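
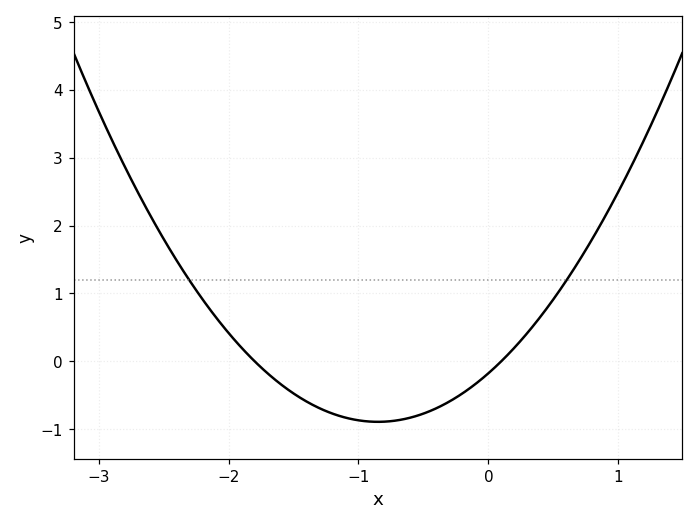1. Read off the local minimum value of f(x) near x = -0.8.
-0.893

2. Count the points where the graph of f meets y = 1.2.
2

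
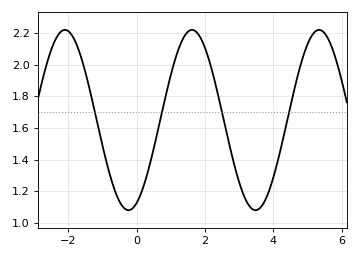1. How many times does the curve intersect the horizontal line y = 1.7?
4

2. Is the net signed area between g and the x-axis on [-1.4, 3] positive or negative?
positive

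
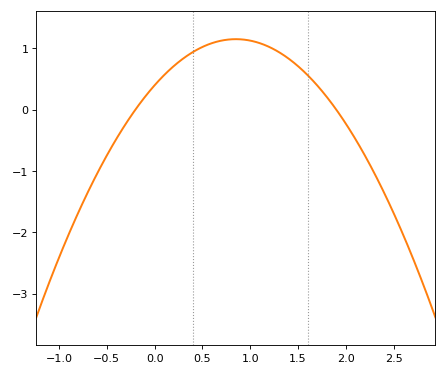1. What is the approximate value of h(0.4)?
0.936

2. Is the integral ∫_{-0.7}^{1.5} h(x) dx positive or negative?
positive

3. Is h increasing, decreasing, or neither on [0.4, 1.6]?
neither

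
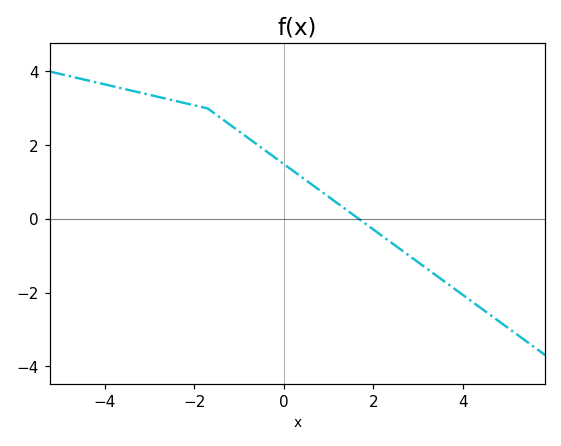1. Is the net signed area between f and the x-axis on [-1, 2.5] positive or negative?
positive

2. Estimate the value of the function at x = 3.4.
-1.6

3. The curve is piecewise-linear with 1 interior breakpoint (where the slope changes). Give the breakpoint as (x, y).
(-1.7, 3)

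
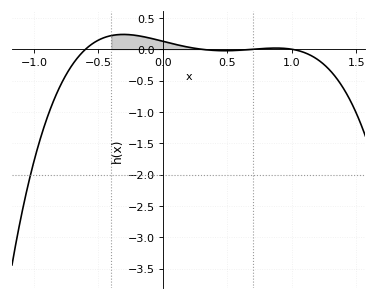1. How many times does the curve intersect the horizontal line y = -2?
1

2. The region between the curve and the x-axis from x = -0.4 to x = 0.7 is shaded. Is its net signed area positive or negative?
positive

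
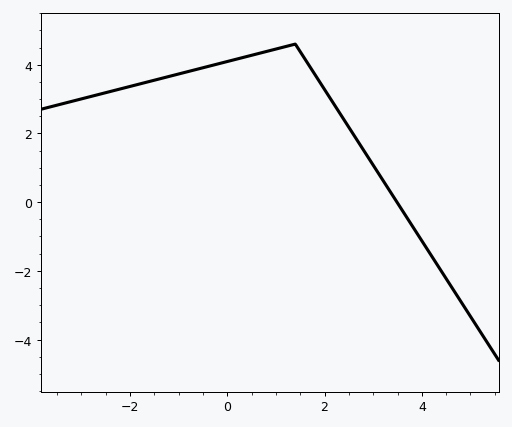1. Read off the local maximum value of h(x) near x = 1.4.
4.6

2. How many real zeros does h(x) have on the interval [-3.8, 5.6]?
1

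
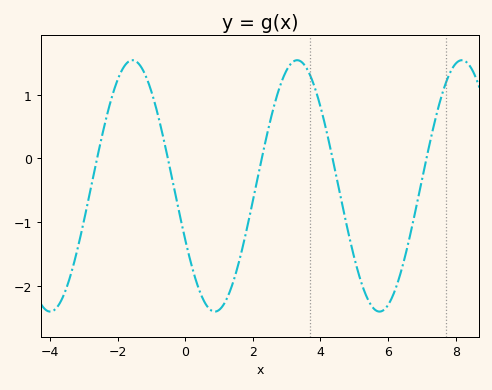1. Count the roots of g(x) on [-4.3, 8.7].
5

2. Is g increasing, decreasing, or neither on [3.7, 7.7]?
neither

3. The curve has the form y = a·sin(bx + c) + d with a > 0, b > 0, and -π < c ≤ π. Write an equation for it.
y = 1.97sin(1.3x - 2.7) - 0.43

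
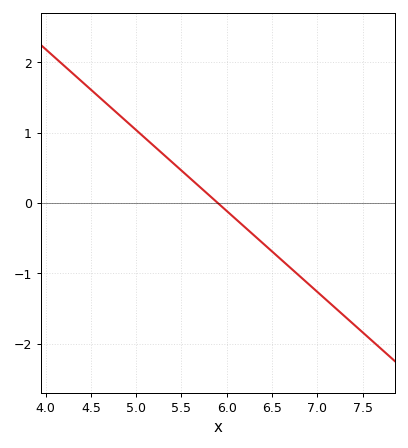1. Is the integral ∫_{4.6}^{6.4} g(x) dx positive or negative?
positive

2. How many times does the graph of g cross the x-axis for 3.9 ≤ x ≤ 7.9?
1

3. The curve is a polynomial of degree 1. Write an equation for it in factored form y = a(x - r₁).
y = -1.15(x - 5.9)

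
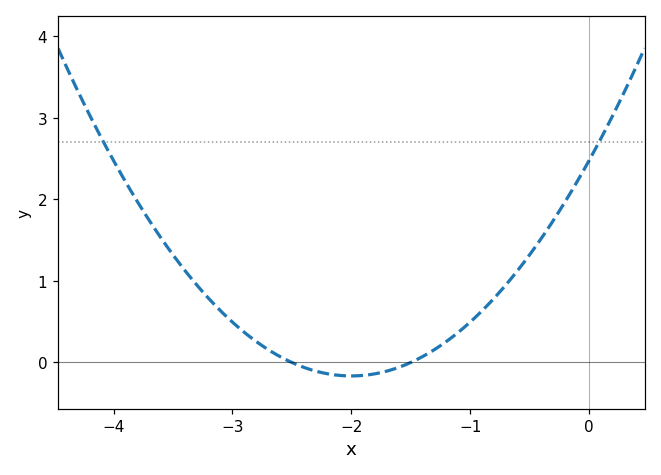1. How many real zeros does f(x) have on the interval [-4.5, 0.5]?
2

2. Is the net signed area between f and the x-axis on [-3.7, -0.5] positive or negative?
positive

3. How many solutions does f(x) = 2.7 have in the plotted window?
2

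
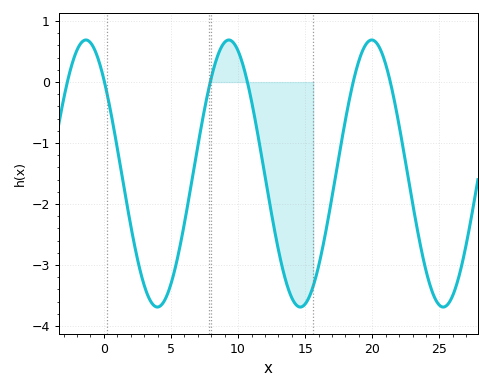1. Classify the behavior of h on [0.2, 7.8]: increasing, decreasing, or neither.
neither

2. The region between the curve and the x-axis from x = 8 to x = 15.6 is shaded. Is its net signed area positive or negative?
negative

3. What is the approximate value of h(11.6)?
-1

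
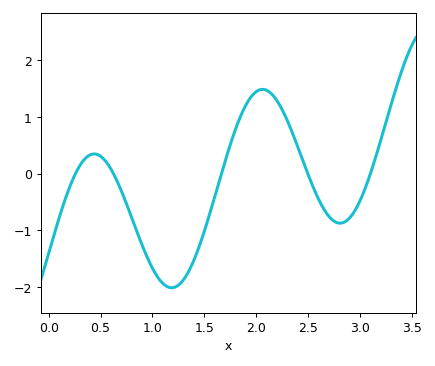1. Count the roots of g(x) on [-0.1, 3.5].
5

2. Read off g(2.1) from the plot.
1.5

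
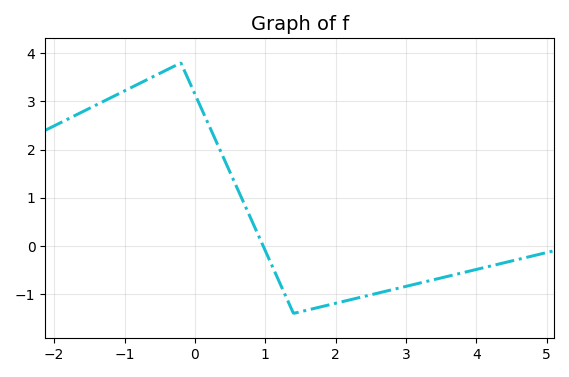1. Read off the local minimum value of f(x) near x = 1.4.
-1.4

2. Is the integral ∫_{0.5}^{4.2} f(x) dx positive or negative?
negative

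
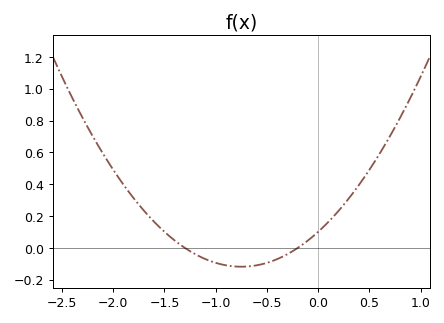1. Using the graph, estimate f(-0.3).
-0.039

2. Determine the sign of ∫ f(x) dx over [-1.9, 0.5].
positive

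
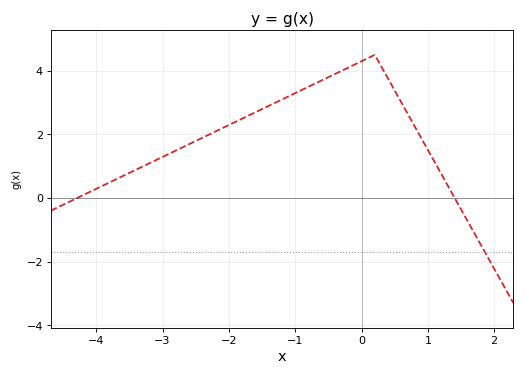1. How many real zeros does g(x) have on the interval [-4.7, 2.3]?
2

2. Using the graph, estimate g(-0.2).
4.1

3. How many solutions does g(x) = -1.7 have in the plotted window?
1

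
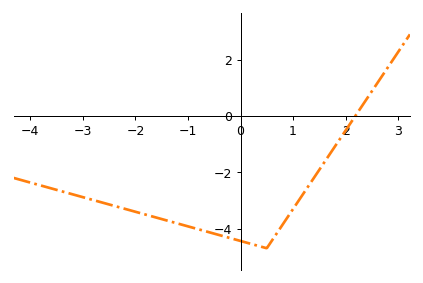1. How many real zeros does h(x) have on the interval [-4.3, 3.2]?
1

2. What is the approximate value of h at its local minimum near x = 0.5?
-4.7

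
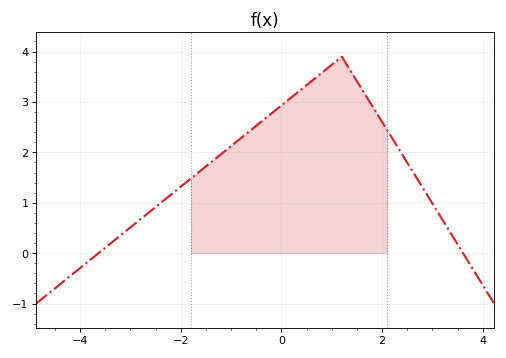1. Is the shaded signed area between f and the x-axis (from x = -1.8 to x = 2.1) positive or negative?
positive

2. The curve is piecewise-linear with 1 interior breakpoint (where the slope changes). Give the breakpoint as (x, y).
(1.2, 3.9)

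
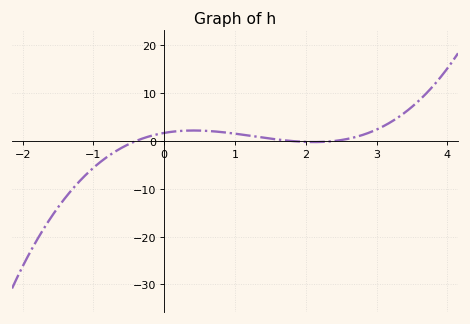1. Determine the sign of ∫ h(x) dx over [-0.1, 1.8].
positive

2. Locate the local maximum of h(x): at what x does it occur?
0.414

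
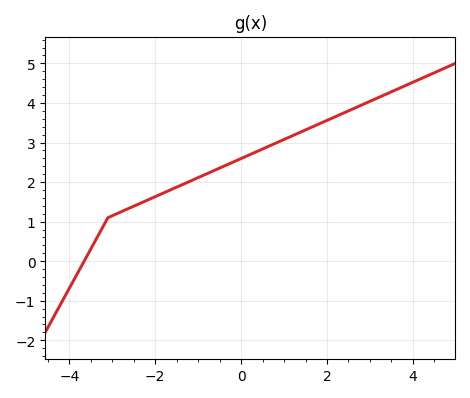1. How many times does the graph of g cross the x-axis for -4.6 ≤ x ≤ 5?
1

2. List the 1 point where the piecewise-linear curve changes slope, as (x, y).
(-3.1, 1.1)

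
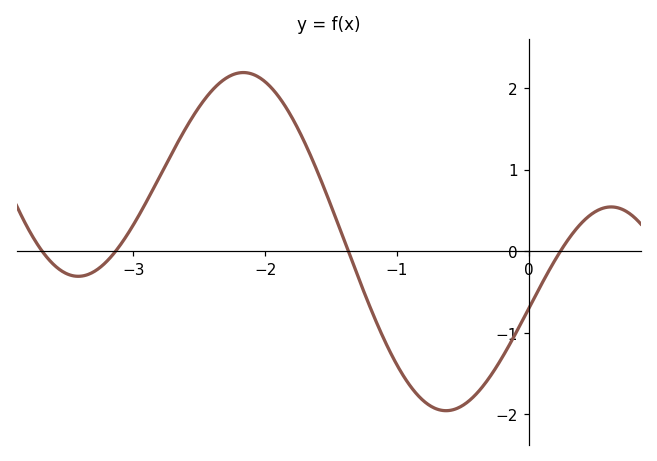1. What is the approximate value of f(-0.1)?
-1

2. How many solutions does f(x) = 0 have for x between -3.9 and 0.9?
4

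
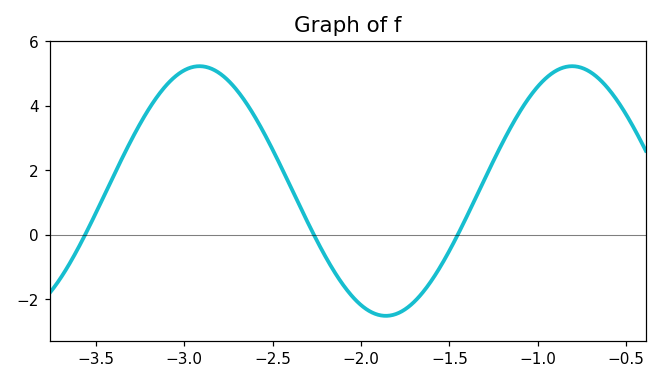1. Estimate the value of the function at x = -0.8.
5.2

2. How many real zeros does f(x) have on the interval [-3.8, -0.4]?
3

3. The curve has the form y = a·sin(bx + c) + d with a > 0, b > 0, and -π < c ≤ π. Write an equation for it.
y = 3.87sin(3x - 2.3) + 1.36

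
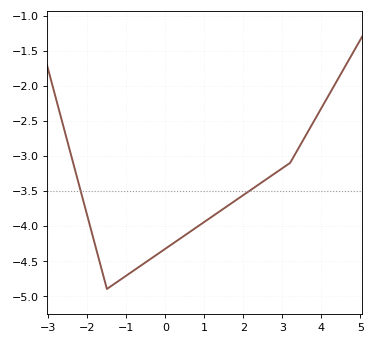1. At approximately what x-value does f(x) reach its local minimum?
-1.5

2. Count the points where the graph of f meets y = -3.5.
2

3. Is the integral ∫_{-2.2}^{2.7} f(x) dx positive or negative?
negative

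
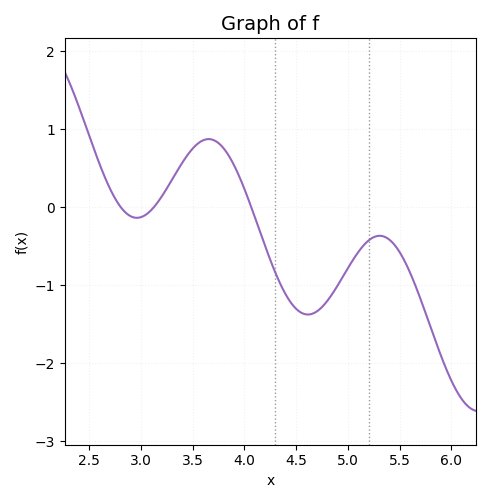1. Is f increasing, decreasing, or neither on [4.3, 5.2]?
neither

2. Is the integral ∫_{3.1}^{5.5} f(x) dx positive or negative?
negative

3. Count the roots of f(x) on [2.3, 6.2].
3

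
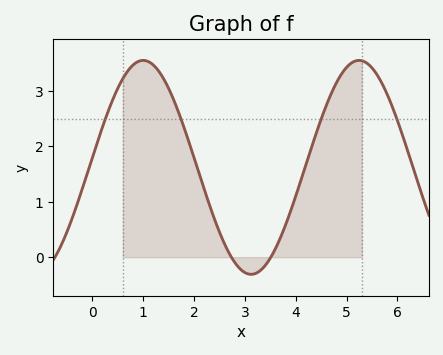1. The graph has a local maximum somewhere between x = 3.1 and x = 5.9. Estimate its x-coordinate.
5.2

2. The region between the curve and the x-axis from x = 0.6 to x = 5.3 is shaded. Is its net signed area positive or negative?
positive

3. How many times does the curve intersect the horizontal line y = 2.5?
4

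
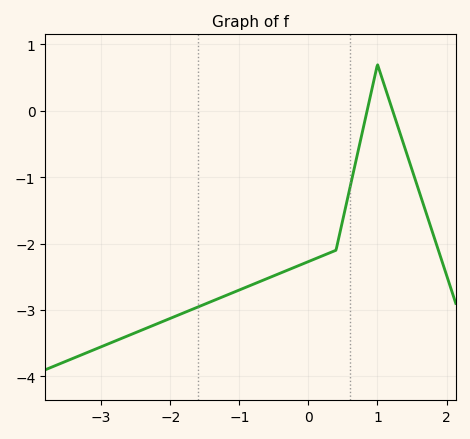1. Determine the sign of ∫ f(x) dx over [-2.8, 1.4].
negative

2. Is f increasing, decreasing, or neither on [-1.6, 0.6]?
increasing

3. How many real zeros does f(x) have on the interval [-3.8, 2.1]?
2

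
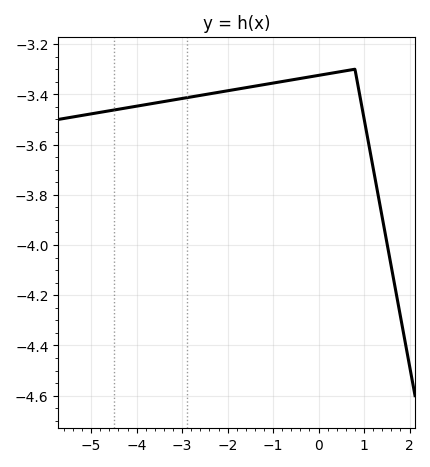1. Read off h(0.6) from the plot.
-3.3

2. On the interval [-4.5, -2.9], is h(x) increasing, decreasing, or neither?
increasing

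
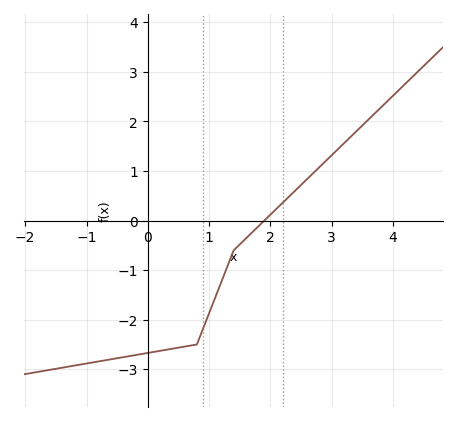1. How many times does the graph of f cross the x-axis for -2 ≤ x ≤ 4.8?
1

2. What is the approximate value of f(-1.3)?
-2.95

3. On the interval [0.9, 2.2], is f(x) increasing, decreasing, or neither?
increasing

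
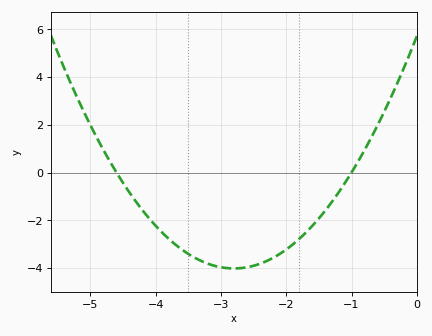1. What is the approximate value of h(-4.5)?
-0.434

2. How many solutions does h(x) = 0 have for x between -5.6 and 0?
2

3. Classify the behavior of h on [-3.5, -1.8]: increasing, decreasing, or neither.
neither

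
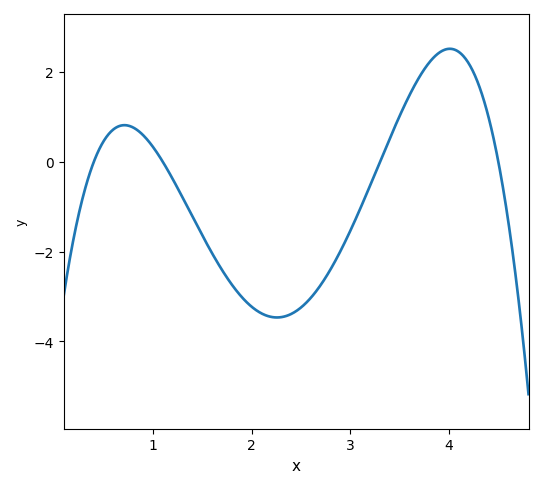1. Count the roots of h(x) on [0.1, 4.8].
4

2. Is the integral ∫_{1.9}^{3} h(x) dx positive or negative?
negative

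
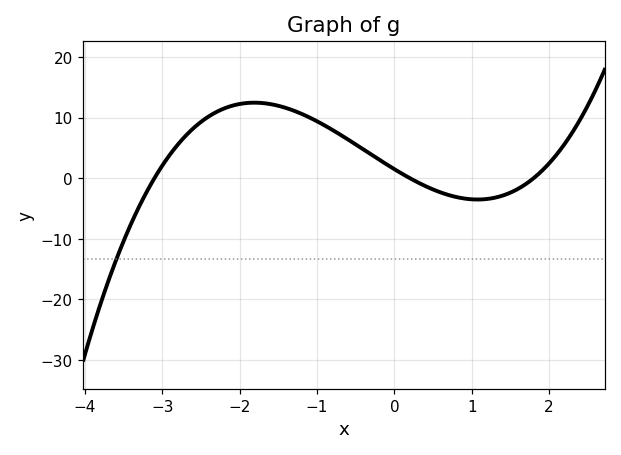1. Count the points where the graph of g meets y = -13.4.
1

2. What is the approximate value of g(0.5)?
-1.87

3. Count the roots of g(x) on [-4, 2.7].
3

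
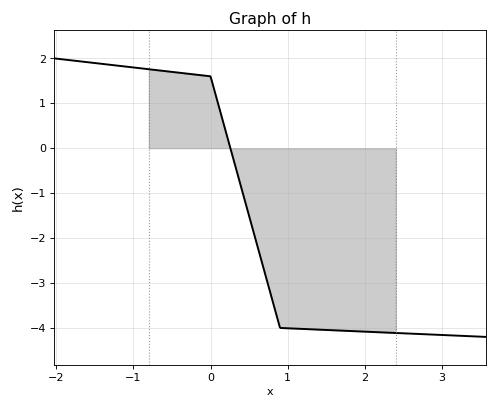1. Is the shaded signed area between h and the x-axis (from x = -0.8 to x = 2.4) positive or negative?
negative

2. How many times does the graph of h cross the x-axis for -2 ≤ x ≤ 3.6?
1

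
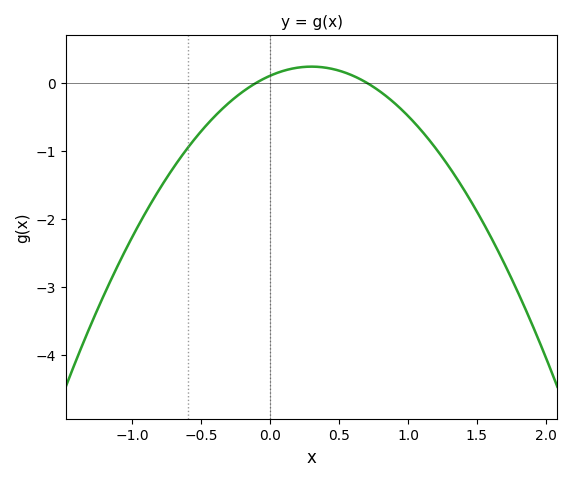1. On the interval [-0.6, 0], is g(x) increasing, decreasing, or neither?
increasing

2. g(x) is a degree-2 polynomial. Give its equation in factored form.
y = -1.48(x + 0.1)(x - 0.7)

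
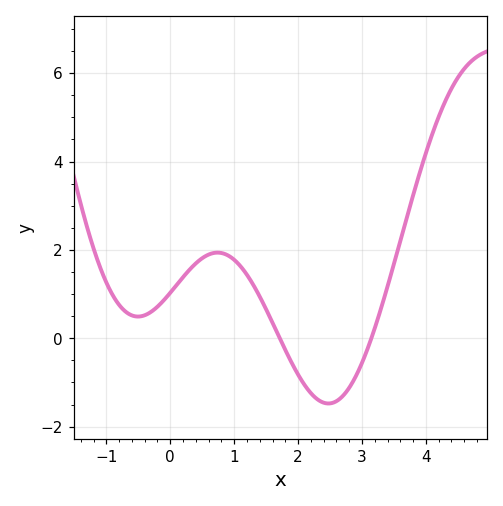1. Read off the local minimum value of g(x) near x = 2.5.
-1.4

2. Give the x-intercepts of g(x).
1.7, 3.1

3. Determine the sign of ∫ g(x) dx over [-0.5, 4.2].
positive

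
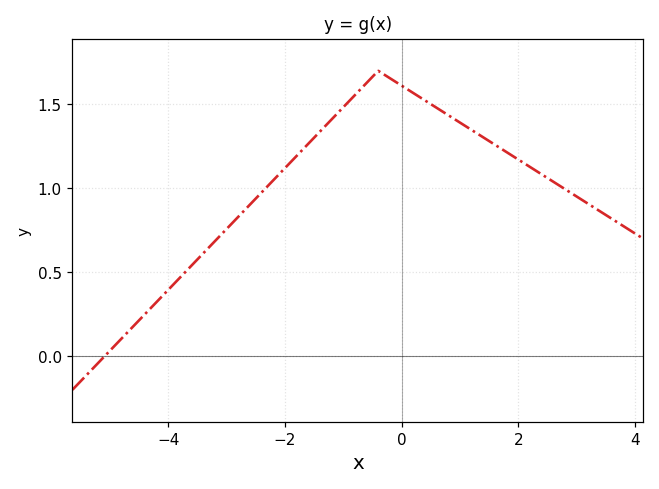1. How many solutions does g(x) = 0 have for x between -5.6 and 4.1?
1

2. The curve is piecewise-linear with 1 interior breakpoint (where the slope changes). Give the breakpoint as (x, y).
(-0.4, 1.7)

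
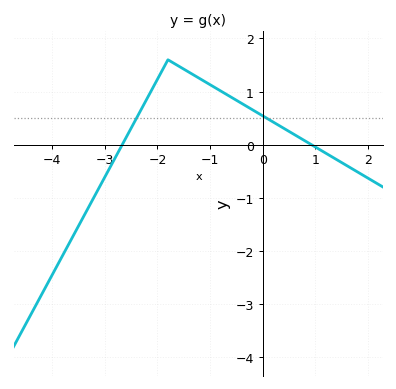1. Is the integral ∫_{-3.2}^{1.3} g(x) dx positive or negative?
positive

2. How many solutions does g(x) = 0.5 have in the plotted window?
2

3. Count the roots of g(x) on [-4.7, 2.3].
2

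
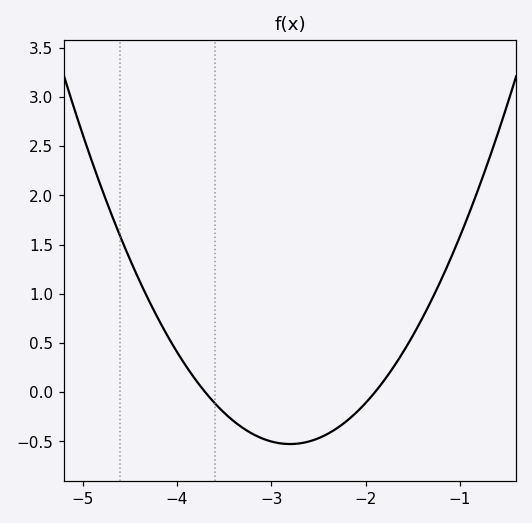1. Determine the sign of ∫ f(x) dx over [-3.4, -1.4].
negative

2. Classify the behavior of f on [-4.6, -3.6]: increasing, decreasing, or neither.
decreasing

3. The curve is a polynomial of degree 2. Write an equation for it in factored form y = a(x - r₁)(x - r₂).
y = 0.65(x + 3.7)(x + 1.9)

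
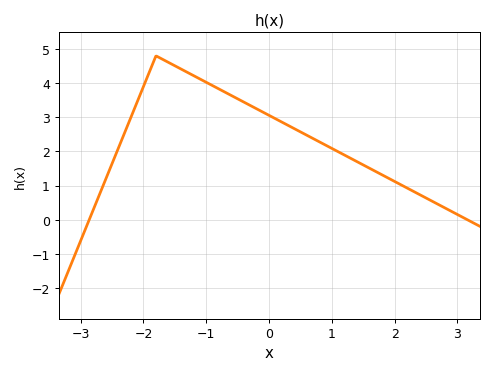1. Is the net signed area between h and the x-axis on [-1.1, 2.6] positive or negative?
positive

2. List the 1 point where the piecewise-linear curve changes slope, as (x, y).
(-1.8, 4.8)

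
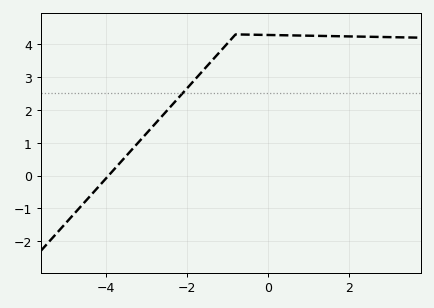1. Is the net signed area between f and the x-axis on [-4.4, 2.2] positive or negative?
positive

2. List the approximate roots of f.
-4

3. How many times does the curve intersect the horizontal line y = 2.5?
1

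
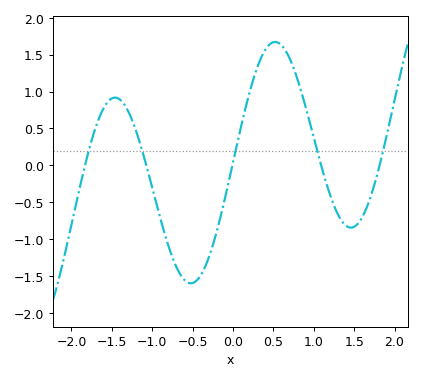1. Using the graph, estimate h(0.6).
1.63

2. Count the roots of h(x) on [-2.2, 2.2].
5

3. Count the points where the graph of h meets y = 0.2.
5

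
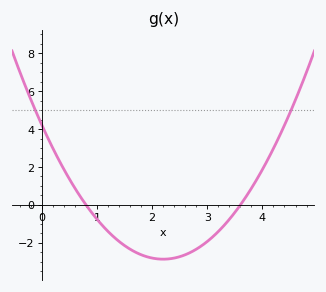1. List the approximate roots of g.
0.8, 3.6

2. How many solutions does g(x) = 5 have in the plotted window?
2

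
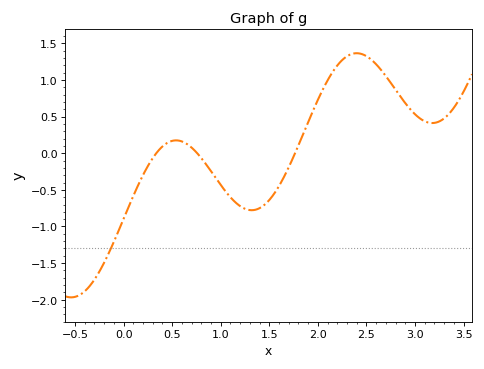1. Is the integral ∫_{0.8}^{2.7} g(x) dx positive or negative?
positive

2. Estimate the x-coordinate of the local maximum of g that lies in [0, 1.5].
0.541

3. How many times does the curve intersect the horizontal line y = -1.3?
1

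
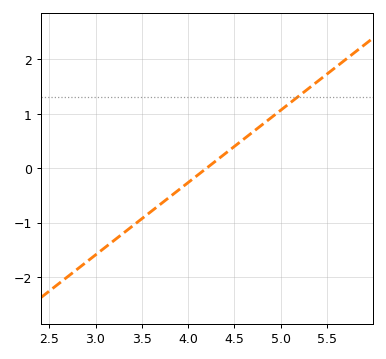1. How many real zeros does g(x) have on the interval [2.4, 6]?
1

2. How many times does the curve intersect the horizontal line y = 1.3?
1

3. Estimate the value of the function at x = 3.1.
-1.5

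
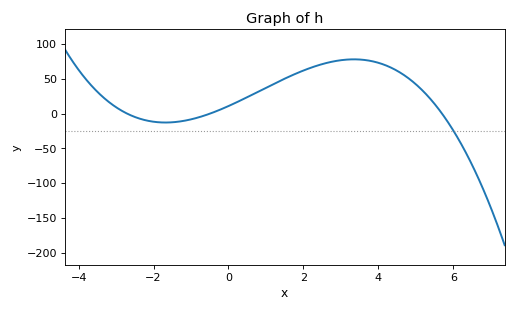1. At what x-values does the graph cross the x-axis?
-2.7, -0.5, 5.7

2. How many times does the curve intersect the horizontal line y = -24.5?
1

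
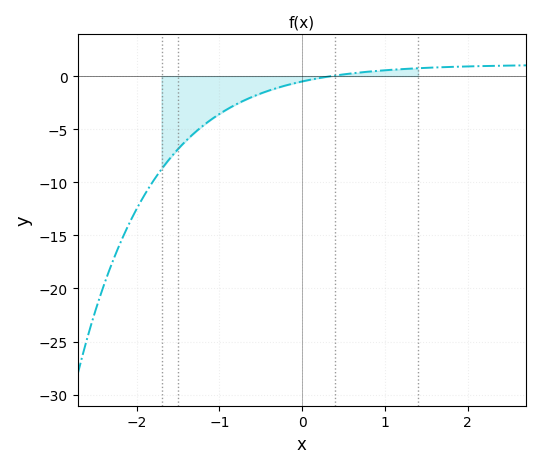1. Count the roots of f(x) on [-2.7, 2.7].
1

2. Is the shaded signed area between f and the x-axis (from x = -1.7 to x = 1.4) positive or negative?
negative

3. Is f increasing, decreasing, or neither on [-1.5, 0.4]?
increasing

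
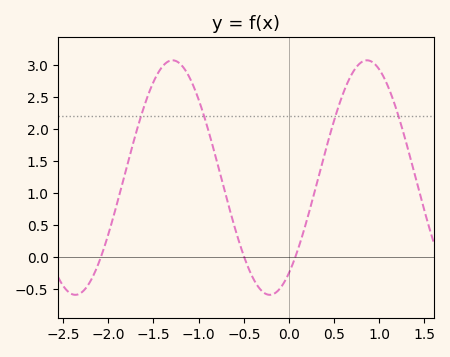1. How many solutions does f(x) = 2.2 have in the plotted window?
4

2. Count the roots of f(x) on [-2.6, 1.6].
3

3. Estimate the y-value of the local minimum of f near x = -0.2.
-0.6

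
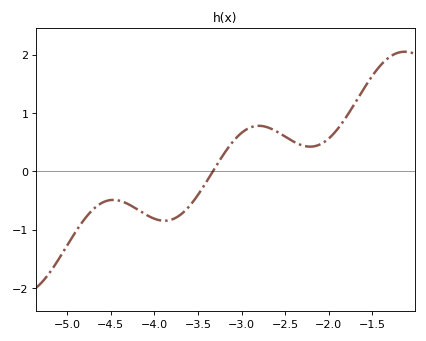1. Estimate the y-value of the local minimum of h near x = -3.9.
-0.846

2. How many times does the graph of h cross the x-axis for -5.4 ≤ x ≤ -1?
1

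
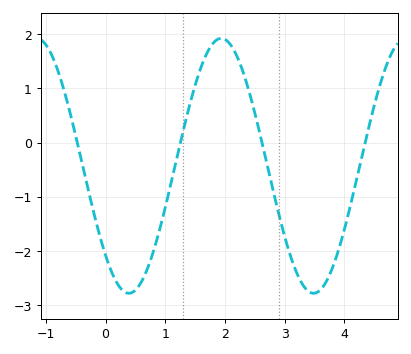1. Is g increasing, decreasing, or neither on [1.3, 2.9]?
neither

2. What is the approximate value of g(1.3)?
0.2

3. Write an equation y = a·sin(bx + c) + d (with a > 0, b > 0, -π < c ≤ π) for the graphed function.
y = 2.35sin(2x - 2.4) - 0.43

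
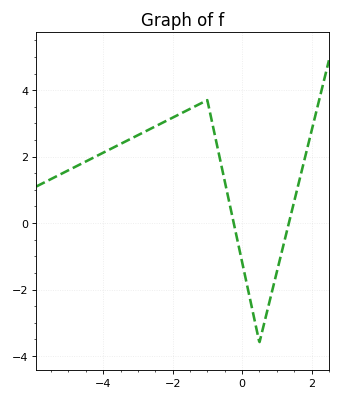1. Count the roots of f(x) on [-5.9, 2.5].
2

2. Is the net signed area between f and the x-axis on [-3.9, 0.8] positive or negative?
positive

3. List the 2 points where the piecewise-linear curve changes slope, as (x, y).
(-1, 3.7); (0.5, -3.6)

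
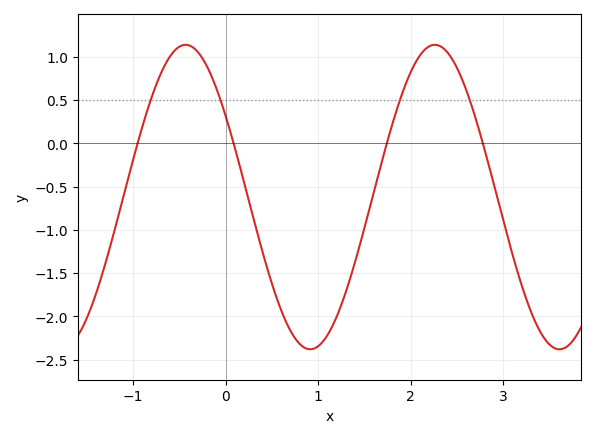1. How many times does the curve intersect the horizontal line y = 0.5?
4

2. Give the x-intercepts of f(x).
-1, 0.1, 1.7, 2.8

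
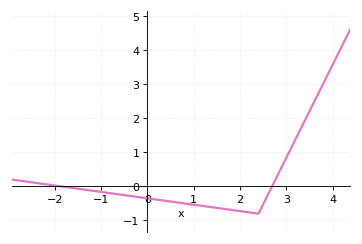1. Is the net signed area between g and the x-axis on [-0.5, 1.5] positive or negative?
negative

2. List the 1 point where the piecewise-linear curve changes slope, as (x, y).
(2.4, -0.8)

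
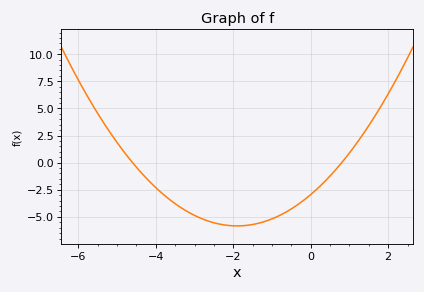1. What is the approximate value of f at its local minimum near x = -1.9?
-5.8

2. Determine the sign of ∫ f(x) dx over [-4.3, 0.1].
negative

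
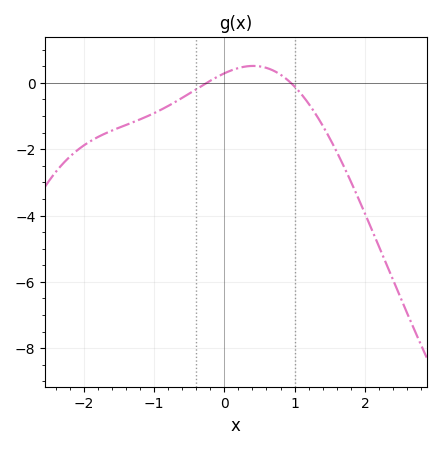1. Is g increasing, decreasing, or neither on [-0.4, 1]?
neither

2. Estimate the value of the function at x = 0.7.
0.37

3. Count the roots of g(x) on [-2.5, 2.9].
2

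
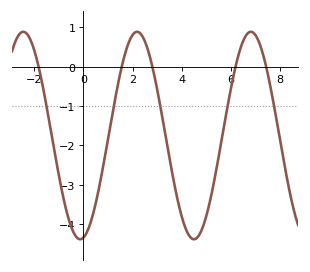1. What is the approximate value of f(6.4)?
0.502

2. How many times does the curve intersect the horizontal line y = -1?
5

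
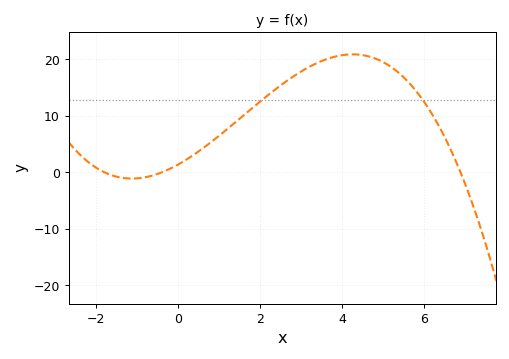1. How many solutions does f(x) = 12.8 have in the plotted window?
2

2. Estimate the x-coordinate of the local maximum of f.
4.26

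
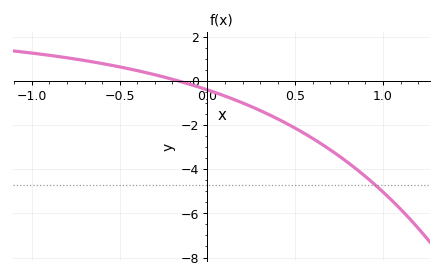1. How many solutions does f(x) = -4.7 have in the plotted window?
1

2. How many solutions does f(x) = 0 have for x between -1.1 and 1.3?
1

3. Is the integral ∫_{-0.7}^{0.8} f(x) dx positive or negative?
negative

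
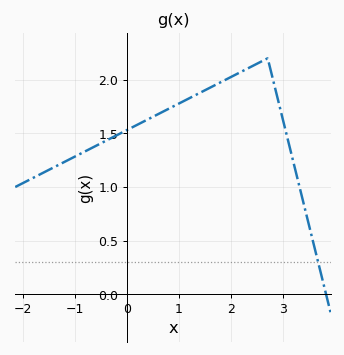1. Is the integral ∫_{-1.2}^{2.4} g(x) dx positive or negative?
positive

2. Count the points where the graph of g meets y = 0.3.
1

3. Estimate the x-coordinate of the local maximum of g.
2.7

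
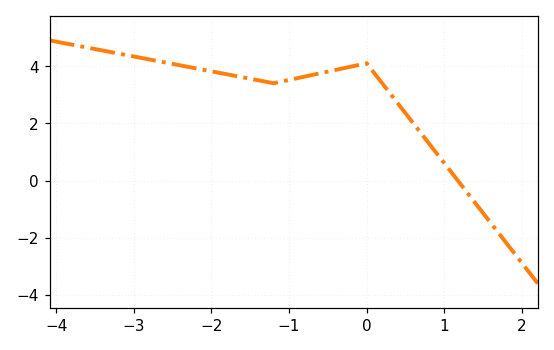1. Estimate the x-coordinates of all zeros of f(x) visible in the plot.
1.2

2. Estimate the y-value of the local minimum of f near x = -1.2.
3.4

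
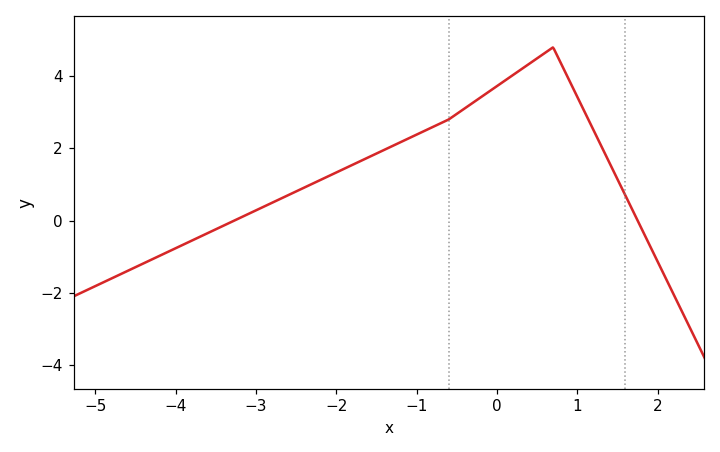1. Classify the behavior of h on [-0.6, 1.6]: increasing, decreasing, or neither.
neither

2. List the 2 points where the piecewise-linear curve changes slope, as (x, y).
(-0.6, 2.8); (0.7, 4.8)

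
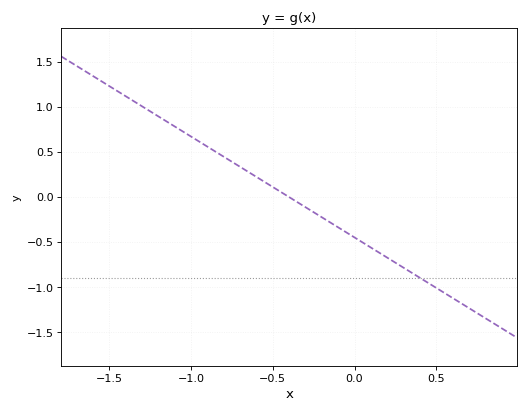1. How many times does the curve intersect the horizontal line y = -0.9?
1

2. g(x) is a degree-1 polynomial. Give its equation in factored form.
y = -1.12(x + 0.4)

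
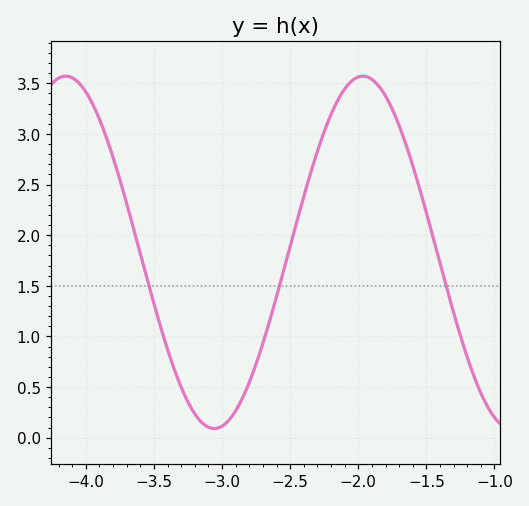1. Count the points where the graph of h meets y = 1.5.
3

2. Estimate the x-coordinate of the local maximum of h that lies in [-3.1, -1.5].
-1.97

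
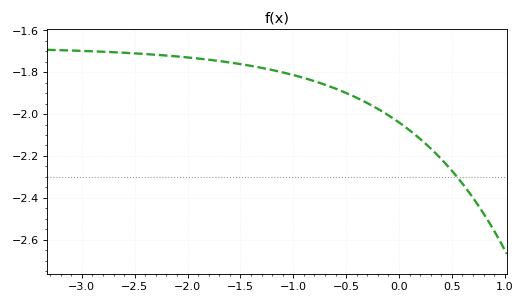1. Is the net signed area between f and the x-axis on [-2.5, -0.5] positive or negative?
negative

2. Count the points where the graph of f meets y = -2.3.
1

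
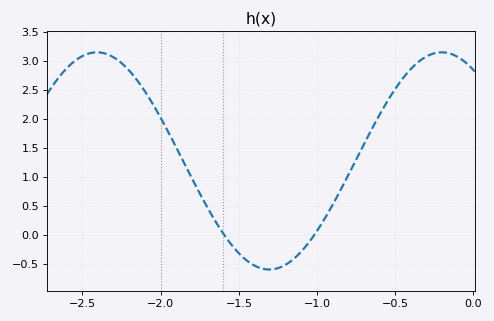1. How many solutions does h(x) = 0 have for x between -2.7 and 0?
2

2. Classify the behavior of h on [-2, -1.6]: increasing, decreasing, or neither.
decreasing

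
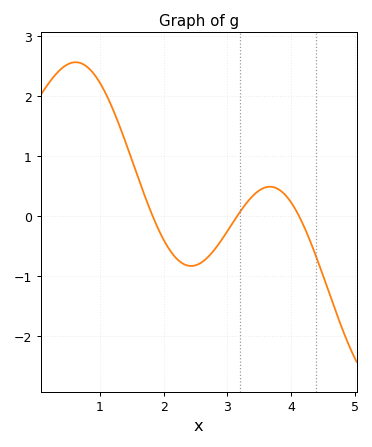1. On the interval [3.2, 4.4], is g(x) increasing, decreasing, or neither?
neither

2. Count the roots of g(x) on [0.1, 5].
3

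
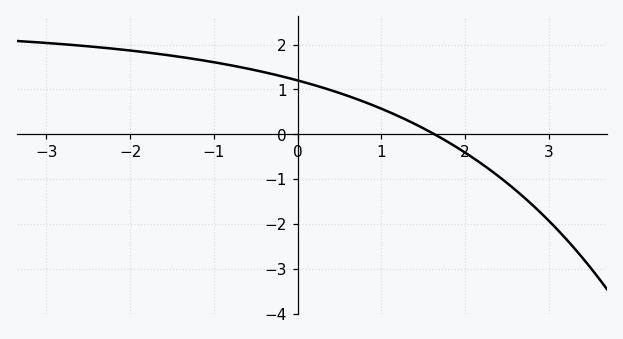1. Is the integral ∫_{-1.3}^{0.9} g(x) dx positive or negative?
positive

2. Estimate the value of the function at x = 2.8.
-1.57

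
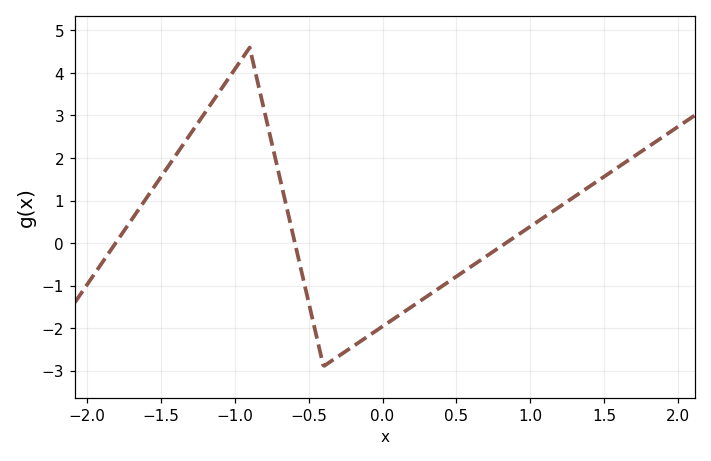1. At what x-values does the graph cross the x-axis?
-1.81, -0.593, 0.836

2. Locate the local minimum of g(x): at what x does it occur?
-0.399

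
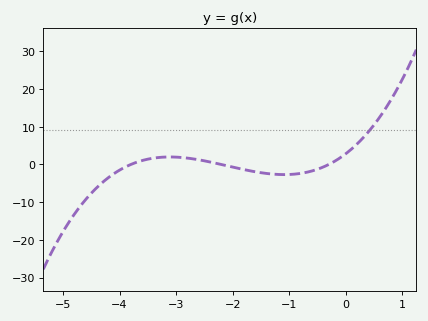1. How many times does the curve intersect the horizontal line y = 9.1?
1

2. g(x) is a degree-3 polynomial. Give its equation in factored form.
y = 1.13(x + 3.8)(x + 2.2)(x + 0.3)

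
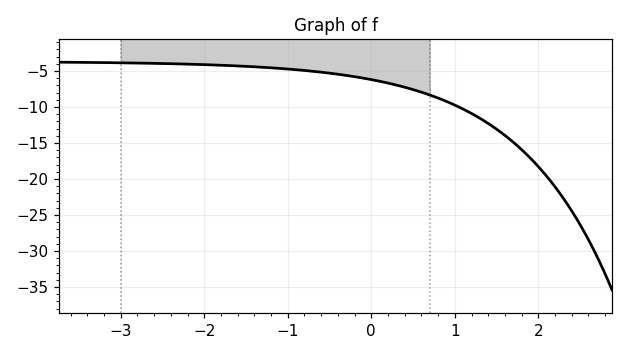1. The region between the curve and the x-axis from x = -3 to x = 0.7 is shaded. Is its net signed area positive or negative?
negative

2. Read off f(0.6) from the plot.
-8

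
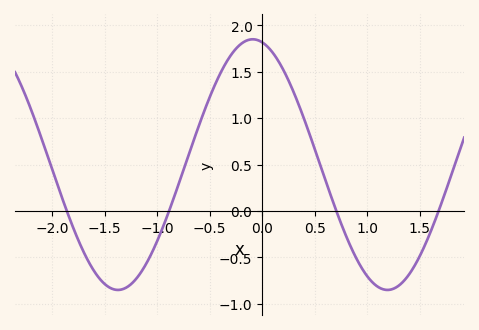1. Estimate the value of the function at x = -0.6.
0.95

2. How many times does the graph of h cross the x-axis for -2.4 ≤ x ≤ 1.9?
4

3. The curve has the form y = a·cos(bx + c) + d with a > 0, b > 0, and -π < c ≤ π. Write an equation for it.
y = 1.35cos(2.5x + 0.22) + 0.5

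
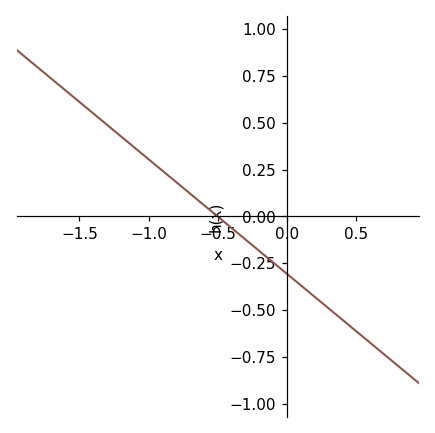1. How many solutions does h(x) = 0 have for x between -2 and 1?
1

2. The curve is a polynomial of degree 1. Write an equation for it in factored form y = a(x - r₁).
y = -0.61(x + 0.5)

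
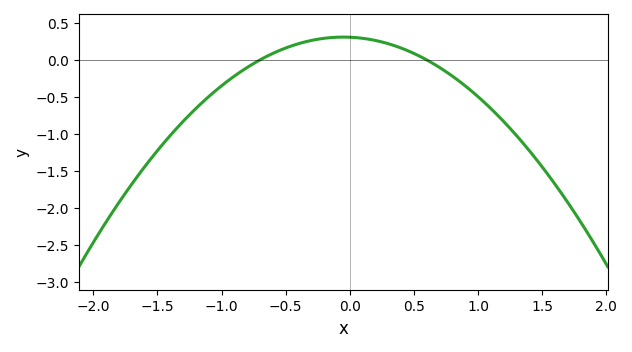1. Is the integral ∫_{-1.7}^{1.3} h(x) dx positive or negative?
negative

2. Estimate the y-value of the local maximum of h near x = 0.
0.3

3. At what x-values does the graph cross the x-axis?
-0.7, 0.6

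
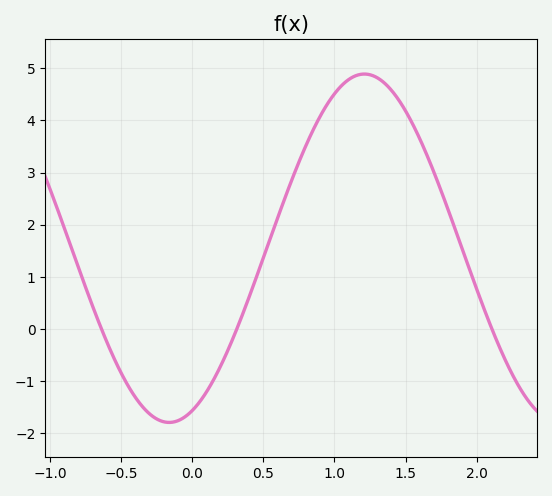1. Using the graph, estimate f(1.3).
4.82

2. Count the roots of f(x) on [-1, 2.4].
3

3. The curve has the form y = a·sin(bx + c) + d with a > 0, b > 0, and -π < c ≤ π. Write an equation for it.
y = 3.34sin(2.29x - 1.2) + 1.55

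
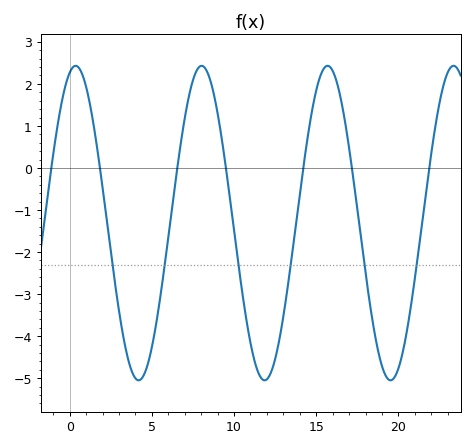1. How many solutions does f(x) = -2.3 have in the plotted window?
6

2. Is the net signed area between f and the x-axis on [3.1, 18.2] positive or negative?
negative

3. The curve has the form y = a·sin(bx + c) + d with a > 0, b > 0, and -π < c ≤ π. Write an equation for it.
y = 3.74sin(0.82x + 1.27) - 1.31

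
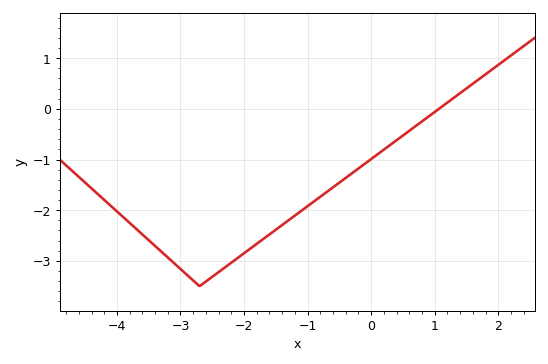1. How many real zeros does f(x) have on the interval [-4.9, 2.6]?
1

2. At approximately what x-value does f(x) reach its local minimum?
-2.7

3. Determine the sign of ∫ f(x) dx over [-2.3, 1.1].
negative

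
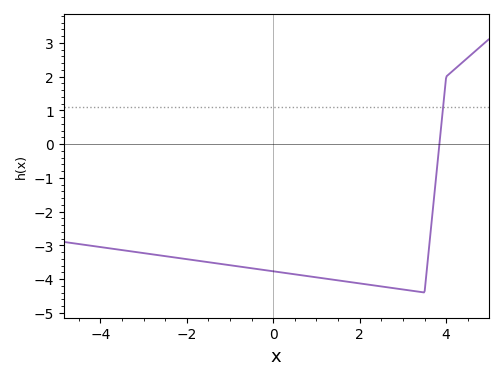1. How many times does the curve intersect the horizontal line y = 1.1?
1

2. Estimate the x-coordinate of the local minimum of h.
3.5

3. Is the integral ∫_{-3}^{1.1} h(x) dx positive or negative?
negative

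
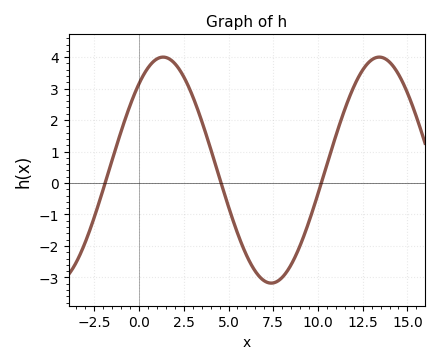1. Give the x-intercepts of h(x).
-1.9, 4.59, 10.2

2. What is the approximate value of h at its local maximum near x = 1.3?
4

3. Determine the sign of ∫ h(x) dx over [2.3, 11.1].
negative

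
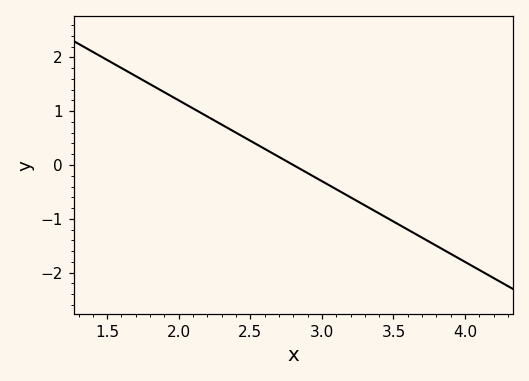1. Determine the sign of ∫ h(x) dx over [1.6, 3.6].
positive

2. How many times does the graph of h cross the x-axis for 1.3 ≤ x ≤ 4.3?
1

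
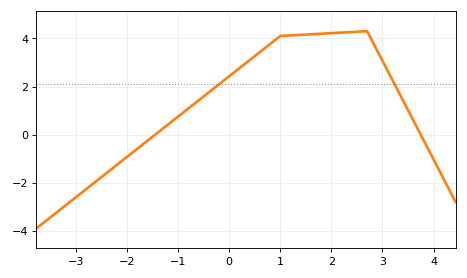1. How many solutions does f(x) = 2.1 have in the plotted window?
2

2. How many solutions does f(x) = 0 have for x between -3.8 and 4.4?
2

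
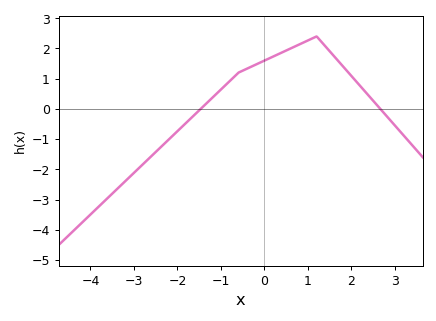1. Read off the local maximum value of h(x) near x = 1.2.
2.4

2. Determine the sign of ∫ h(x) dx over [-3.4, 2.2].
positive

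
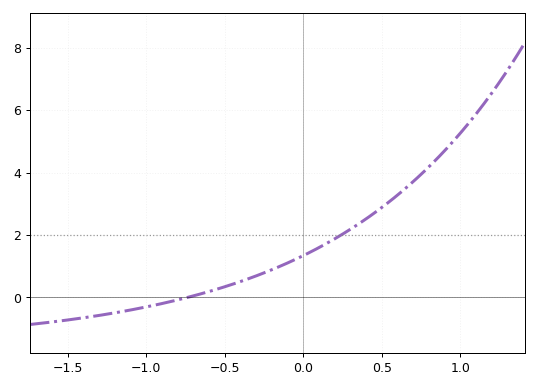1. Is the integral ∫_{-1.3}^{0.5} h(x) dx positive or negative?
positive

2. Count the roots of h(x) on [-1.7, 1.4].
1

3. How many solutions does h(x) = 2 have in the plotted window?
1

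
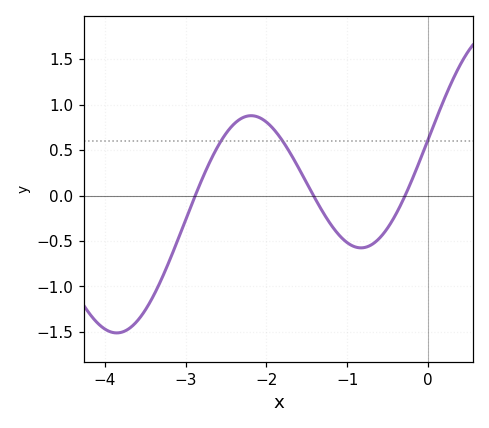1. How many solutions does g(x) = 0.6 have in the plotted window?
3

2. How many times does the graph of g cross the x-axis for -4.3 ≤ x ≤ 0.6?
3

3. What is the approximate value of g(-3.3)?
-0.9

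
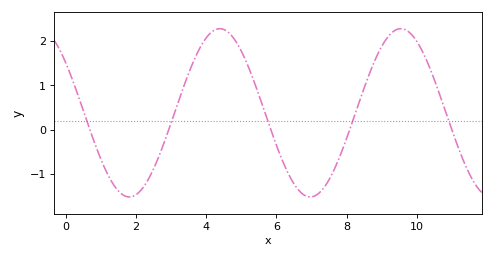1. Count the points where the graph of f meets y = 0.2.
5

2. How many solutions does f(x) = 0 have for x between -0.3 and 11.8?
5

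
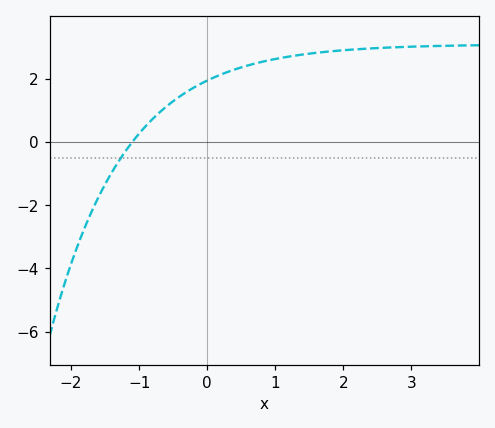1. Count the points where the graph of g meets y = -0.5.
1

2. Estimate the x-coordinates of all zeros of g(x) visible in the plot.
-1.1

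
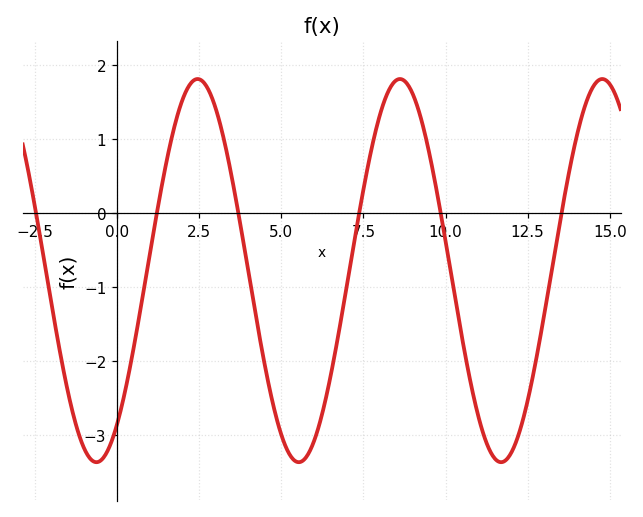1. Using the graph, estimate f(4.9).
-2.85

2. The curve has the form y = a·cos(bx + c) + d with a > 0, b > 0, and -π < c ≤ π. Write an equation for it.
y = 2.59cos(1.02x - 2.5) - 0.78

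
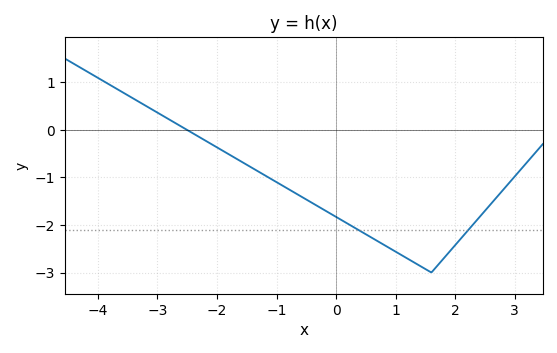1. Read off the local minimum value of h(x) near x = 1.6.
-3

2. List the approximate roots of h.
-2.6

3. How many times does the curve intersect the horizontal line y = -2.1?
2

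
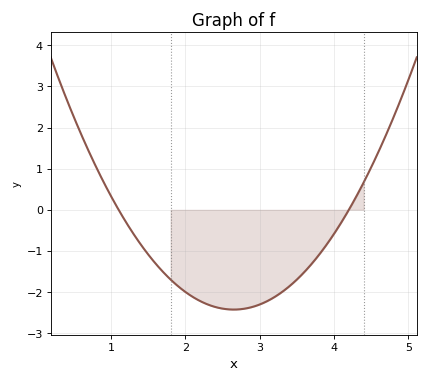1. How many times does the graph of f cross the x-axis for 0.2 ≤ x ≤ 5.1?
2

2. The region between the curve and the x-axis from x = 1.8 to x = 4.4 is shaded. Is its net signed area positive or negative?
negative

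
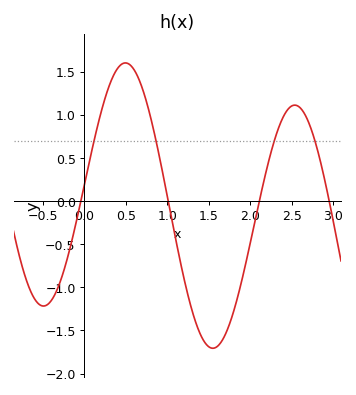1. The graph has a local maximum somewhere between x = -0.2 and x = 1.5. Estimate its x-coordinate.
0.493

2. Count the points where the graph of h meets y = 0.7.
4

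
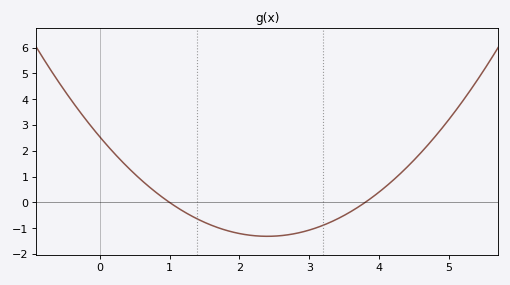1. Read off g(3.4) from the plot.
-0.643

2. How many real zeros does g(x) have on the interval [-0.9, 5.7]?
2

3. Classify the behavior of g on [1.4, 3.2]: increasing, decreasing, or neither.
neither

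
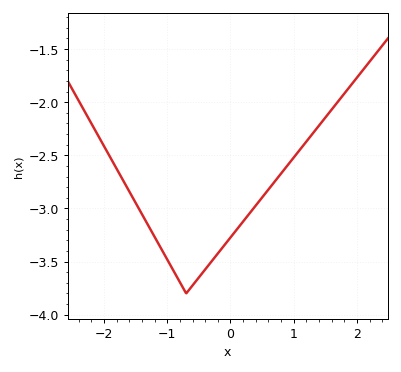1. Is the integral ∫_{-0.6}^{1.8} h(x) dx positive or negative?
negative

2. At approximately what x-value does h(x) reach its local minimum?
-0.7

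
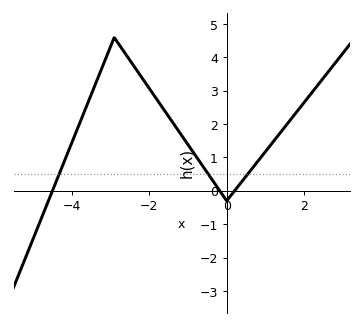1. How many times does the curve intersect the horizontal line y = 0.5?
3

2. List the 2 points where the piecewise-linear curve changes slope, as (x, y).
(-2.9, 4.6); (0, -0.3)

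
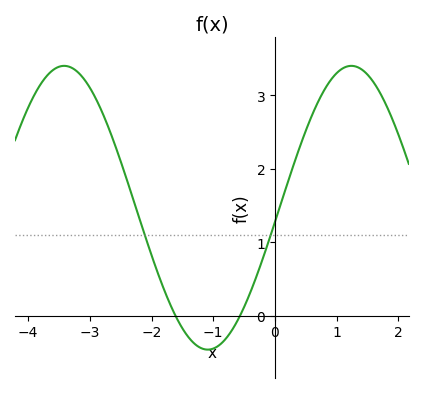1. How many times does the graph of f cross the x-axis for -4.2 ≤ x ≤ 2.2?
2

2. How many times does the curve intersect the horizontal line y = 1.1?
2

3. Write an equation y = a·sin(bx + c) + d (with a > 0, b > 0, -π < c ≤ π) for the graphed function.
y = 1.93sin(1.35x - 0.1) + 1.47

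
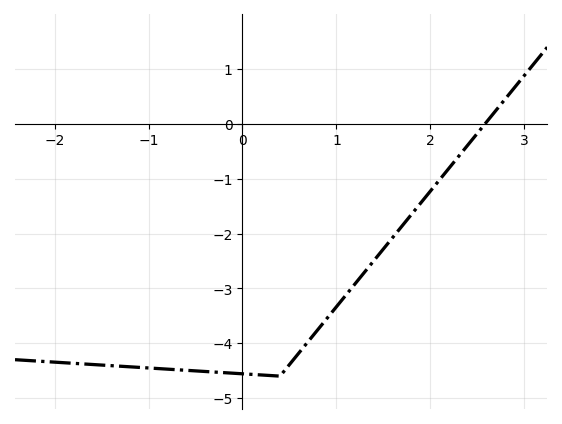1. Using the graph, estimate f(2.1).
-1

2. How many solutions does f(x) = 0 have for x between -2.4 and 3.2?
1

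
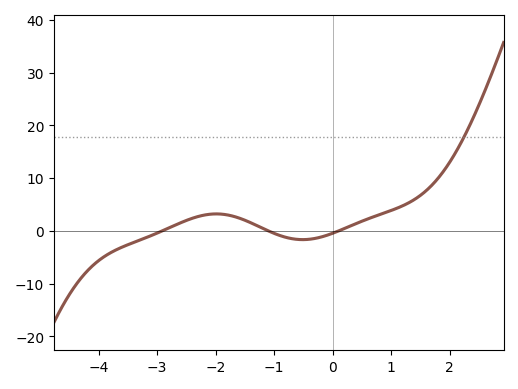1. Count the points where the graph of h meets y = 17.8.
1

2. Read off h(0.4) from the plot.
1.39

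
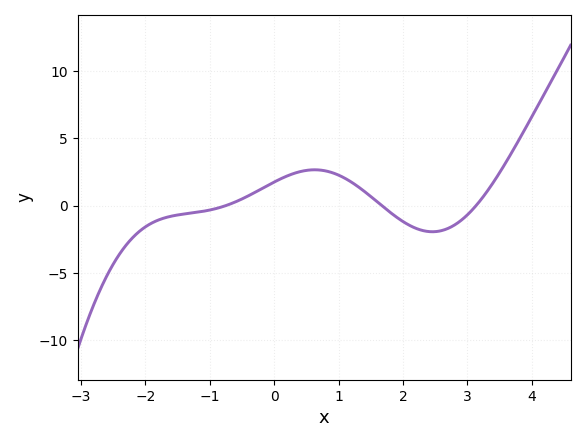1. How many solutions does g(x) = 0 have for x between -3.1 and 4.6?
3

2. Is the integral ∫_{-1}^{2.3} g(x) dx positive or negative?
positive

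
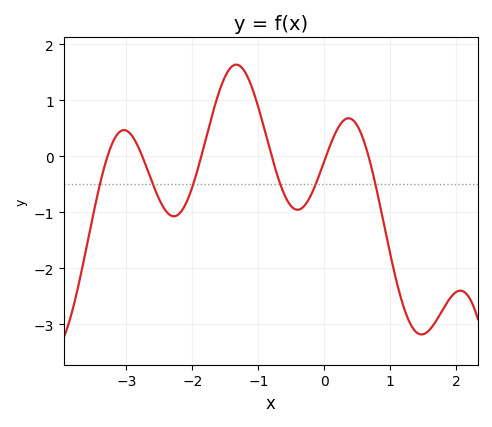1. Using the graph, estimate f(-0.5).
-0.893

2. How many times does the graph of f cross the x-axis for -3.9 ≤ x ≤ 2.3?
6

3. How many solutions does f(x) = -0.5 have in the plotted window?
6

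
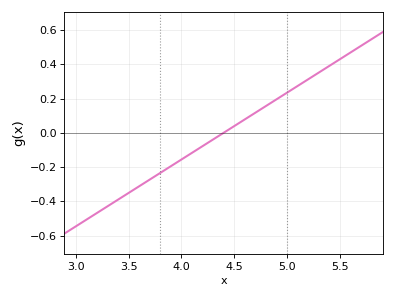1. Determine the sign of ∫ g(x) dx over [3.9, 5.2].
positive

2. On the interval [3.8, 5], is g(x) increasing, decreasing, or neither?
increasing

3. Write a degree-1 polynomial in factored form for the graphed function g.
y = 0.39(x - 4.4)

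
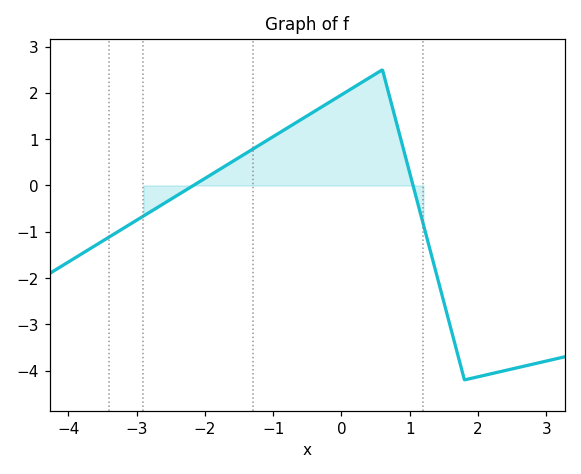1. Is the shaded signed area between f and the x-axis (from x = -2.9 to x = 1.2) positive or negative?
positive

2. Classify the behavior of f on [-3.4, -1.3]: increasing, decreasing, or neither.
increasing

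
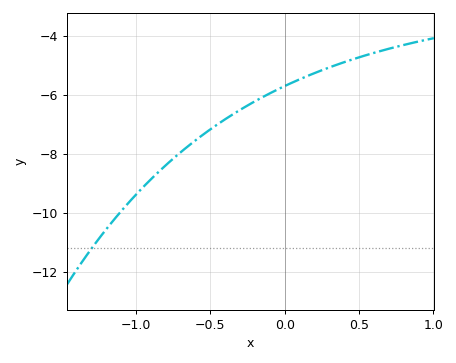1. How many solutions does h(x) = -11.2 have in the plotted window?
1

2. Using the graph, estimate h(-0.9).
-8.87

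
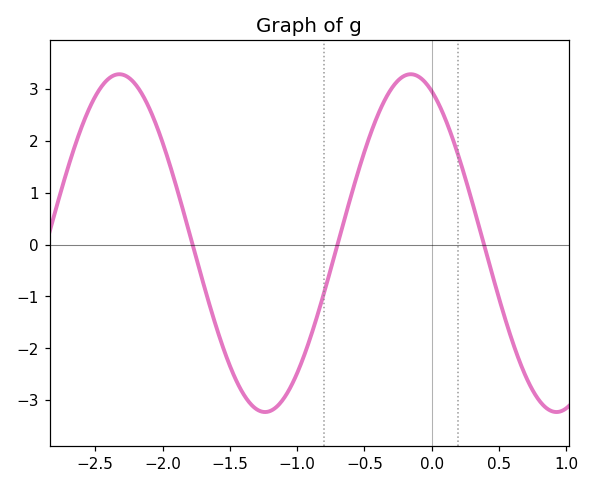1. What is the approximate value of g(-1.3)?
-3.2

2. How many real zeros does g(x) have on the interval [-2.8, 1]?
3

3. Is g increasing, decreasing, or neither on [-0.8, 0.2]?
neither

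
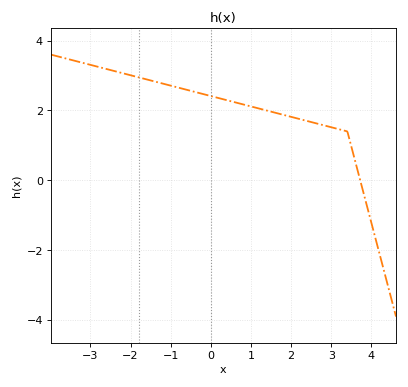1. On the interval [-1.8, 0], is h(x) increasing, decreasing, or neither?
decreasing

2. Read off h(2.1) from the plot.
1.79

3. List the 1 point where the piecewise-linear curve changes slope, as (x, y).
(3.4, 1.4)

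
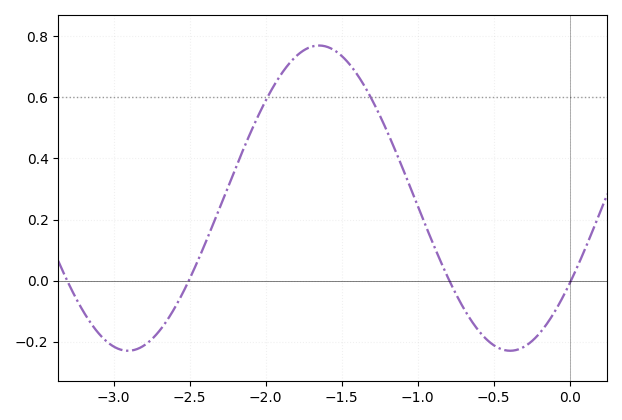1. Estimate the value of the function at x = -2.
0.589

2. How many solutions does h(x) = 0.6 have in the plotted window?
2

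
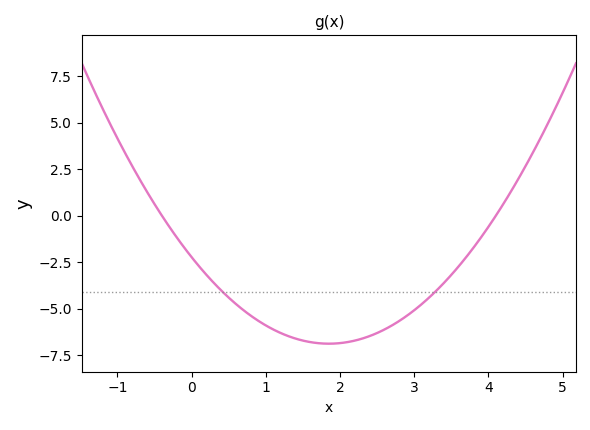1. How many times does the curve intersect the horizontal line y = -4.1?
2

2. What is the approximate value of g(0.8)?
-5.39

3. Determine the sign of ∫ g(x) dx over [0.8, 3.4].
negative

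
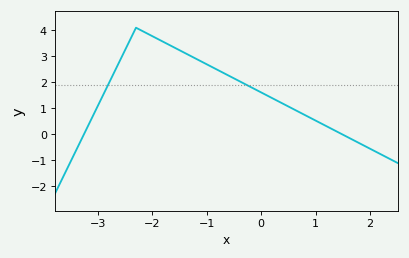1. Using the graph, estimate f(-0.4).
2.04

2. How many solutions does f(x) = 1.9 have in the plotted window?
2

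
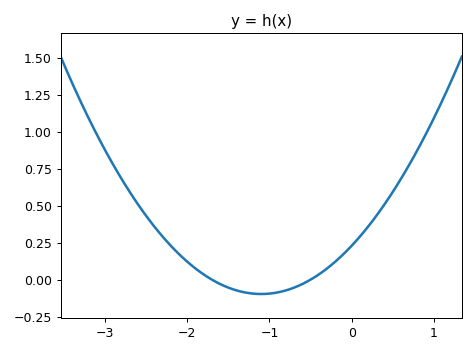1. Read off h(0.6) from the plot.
0.683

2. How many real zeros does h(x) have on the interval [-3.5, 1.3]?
2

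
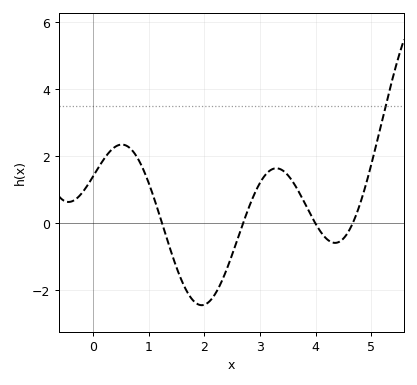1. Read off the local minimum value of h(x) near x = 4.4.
-0.587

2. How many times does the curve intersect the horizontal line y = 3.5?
1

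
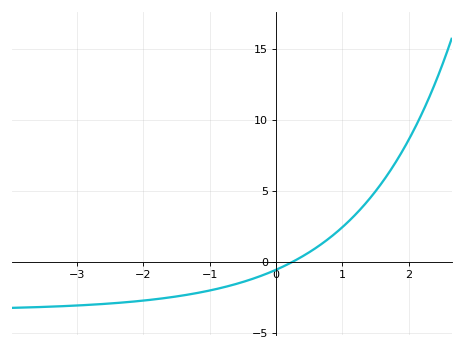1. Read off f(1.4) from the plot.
4.42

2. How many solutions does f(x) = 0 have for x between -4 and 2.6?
1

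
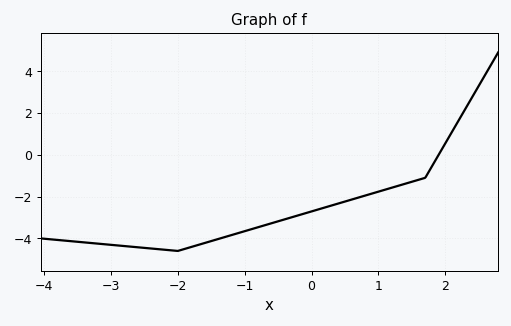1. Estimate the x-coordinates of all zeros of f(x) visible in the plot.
1.9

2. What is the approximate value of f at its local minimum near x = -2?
-4.6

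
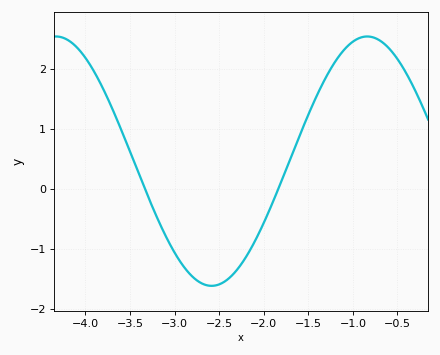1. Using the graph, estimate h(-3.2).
-0.469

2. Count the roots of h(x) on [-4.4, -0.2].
2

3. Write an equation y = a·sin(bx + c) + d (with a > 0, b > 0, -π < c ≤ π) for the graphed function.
y = 2.08sin(1.8x + 3.08) + 0.46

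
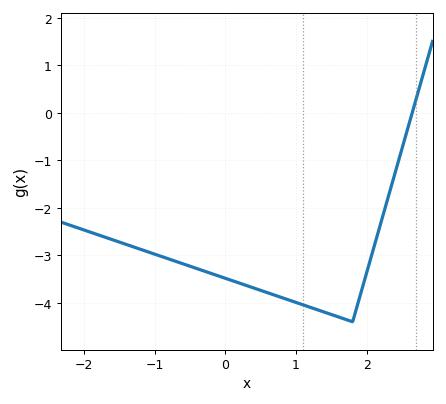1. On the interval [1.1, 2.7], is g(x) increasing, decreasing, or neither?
neither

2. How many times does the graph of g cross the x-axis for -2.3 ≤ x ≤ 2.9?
1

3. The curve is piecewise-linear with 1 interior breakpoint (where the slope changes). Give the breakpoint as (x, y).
(1.8, -4.4)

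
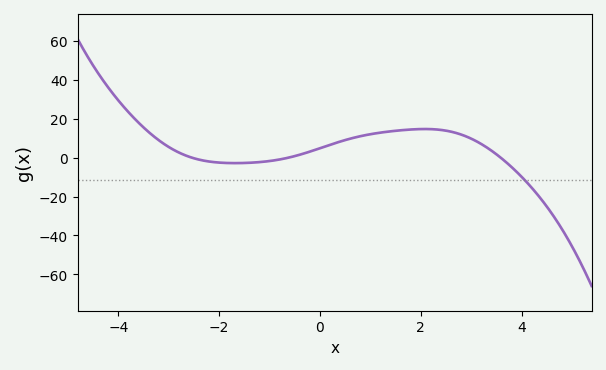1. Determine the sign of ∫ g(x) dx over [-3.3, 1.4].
positive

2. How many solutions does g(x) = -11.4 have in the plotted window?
1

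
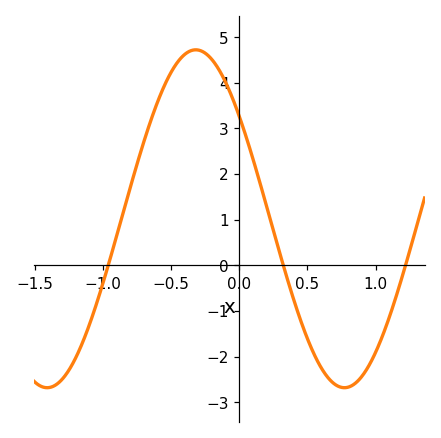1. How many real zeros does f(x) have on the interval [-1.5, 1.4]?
3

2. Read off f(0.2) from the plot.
1.3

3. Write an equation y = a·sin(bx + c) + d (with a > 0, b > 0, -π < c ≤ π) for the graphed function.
y = 3.7sin(2.9x + 2.5) + 1.02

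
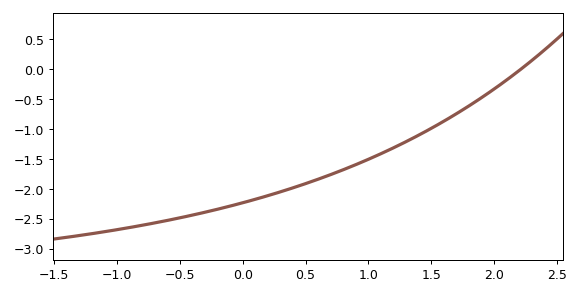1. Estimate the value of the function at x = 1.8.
-0.61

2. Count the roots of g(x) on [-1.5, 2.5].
1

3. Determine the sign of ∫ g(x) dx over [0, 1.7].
negative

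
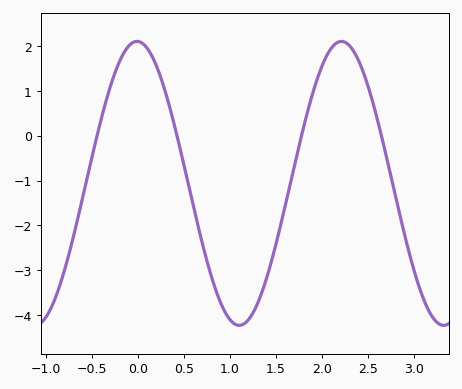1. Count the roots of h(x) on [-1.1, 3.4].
4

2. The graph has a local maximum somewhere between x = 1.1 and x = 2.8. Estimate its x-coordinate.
2.2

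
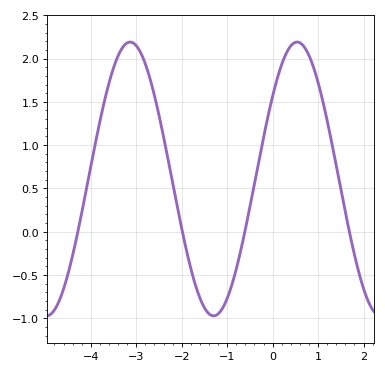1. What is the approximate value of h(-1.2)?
-0.95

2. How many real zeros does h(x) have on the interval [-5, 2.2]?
4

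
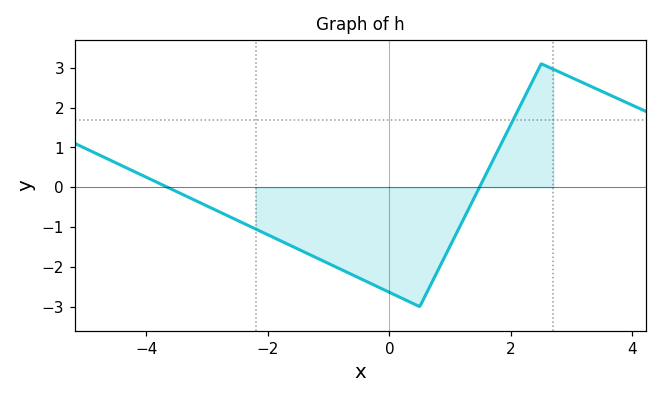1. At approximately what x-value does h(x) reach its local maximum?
2.5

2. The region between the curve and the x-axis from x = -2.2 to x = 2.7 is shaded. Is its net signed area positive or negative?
negative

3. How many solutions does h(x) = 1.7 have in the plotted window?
1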